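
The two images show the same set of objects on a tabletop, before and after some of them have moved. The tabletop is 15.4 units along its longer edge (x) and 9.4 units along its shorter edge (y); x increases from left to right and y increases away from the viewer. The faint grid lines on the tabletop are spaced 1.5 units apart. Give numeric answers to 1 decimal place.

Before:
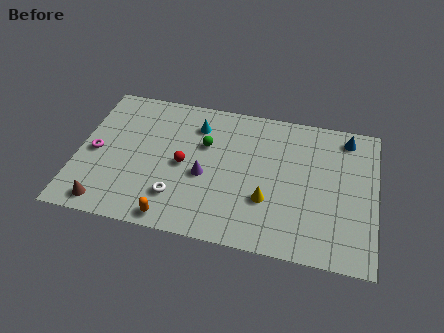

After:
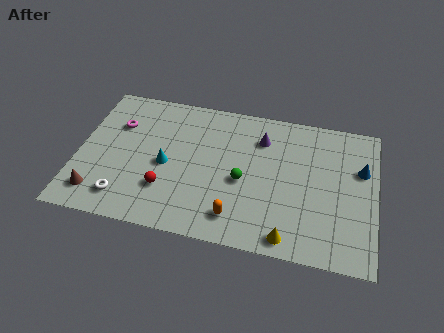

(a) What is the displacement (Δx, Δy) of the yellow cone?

(1.2, -2.1)

The yellow cone started near (9.9, 3.1) and ended near (11.1, 1.0).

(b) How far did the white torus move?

2.8

The white torus moved from about (5.3, 2.3) to (2.6, 1.7), a distance of √(2.7² + 0.6²) ≈ 2.8.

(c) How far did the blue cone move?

2.2

The blue cone moved from about (13.8, 8.1) to (14.6, 6.1), a distance of √(0.8² + 2.0²) ≈ 2.2.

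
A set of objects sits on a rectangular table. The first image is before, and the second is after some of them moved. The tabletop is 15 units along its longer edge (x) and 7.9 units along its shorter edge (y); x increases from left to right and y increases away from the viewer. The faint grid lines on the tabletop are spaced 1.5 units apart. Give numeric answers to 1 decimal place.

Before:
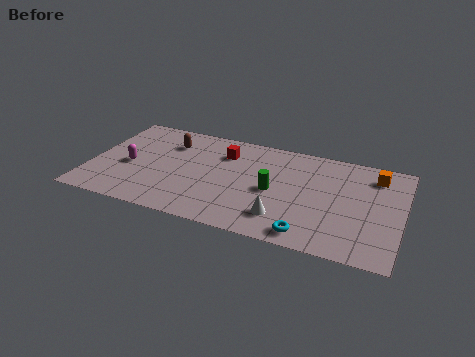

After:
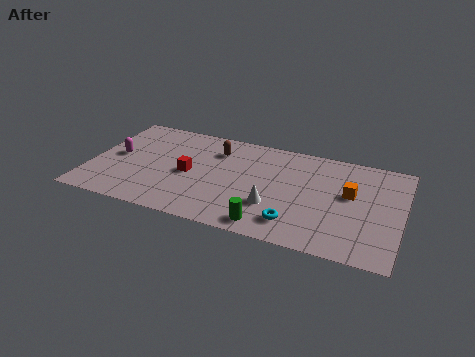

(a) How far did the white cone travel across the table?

0.9

The white cone was near (9.5, 1.8) before and (9.0, 2.5) after, so it travelled √(0.5² + 0.7²) ≈ 0.9 units.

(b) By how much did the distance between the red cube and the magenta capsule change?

-1.4

The distance was about 5.0 in the first image and 3.6 in the second, so they moved 1.4 units closer together.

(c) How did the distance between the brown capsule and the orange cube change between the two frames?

-3.3

The distance was about 10.0 in the first image and 6.7 in the second, so they moved 3.3 units closer together.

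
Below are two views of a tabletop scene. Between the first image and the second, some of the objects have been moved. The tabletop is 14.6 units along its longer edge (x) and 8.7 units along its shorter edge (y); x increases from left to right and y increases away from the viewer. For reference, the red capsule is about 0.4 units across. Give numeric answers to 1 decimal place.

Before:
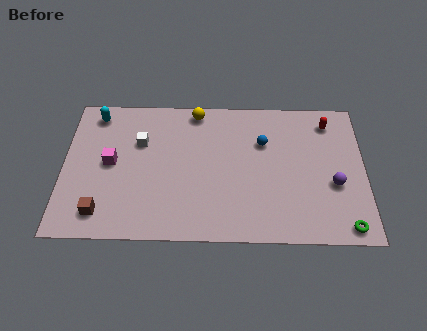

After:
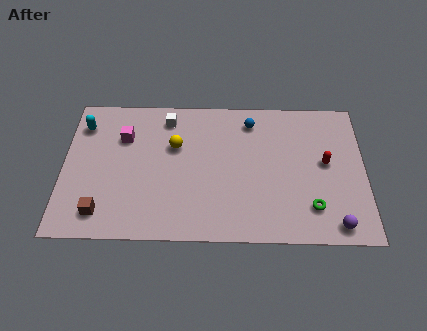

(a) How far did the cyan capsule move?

0.9

The cyan capsule was near (1.5, 7.5) before and (0.9, 6.8) after, so it travelled √(0.6² + 0.7²) ≈ 0.9 units.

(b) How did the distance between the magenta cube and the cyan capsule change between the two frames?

-1.0

The distance was about 3.1 in the first image and 2.1 in the second, so they moved 1.0 units closer together.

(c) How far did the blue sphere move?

1.4

The blue sphere was near (9.7, 5.9) before and (9.1, 7.2) after, so it travelled √(0.6² + 1.3²) ≈ 1.4 units.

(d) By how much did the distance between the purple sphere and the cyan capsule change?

+1.2

Before: roughly 12.3 units apart; after: 13.5. That's 1.2 units further apart.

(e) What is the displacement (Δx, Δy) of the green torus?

(-1.6, 1.1)

The green torus started near (13.6, 0.9) and ended near (12.0, 2.0).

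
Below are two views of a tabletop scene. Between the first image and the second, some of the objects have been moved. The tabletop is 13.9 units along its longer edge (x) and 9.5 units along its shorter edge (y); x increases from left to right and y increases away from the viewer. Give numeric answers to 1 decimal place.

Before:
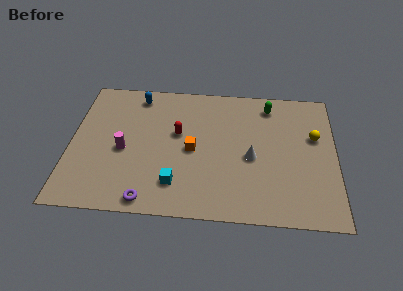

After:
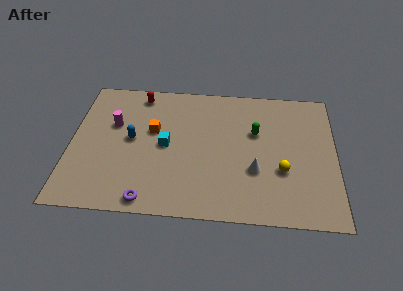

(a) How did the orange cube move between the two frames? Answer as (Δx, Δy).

(-2.1, 1.2)

The orange cube started near (6.4, 4.5) and ended near (4.3, 5.7).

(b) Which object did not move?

the purple torus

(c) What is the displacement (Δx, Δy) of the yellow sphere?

(-1.7, -2.5)

From the two frames, the yellow sphere sits at roughly (12.8, 5.9) before and (11.1, 3.4) after.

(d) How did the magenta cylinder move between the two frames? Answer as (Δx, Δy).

(-0.6, 1.8)

The magenta cylinder was at about (2.8, 4.2) and moved to about (2.2, 6.0).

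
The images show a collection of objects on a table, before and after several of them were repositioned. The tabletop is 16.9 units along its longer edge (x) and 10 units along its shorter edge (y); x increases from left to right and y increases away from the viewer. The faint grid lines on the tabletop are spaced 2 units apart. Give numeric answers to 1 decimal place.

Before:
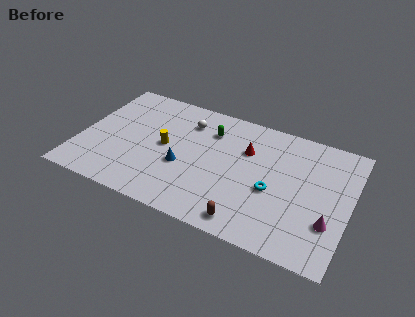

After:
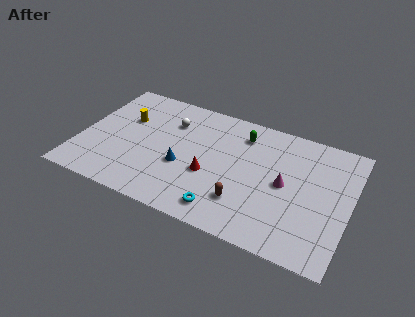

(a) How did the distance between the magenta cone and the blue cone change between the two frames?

-2.8

They were about 9.2 units apart before and 6.4 after — 2.8 units closer together.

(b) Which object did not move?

the blue cone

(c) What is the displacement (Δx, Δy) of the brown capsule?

(-0.4, 1.4)

The brown capsule was at about (11.0, 1.2) and moved to about (10.6, 2.6).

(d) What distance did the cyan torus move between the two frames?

3.8

The cyan torus moved from about (12.2, 4.2) to (9.5, 1.5), a distance of √(2.7² + 2.7²) ≈ 3.8.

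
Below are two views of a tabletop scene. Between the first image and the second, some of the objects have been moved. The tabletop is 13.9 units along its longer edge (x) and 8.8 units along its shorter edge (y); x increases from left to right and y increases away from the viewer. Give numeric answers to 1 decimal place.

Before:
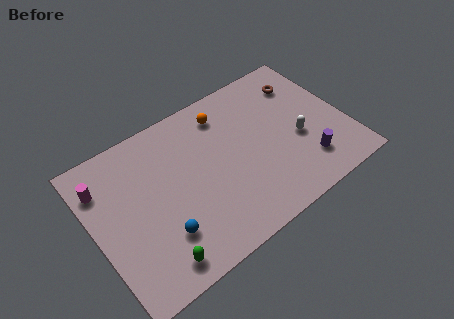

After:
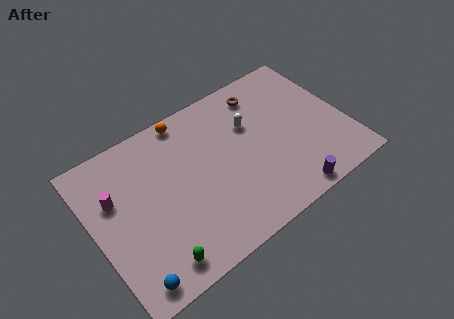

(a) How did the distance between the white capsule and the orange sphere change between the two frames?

-1.1

Before: roughly 5.0 units apart; after: 3.9. That's 1.1 units closer together.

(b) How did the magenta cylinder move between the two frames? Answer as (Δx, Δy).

(0.5, -1.0)

The magenta cylinder was at about (0.8, 6.7) and moved to about (1.3, 5.7).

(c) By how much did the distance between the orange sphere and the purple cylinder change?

+2.1

They were about 6.3 units apart before and 8.4 after — 2.1 units further apart.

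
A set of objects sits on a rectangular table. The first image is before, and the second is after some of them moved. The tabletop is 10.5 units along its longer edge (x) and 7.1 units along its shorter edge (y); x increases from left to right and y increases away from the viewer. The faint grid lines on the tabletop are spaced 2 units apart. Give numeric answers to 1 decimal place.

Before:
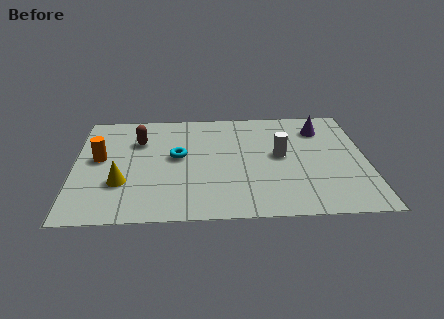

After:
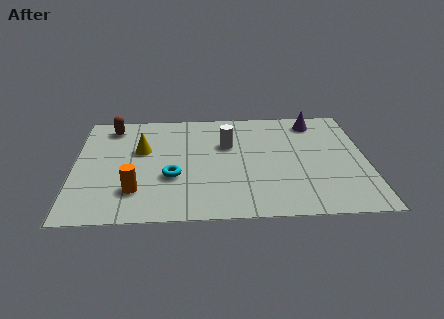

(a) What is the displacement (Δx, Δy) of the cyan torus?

(-0.2, -1.3)

The cyan torus started near (3.7, 3.9) and ended near (3.5, 2.6).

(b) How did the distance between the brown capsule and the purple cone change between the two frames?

+0.8

The distance was about 6.6 in the first image and 7.4 in the second, so they moved 0.8 units further apart.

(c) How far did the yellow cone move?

2.2

The yellow cone was near (1.7, 2.3) before and (2.4, 4.4) after, so it travelled √(0.7² + 2.1²) ≈ 2.2 units.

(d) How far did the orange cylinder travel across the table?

2.5

From (0.9, 3.9) to (2.2, 1.8), the orange cylinder covered √(1.3² + 2.1²) ≈ 2.5 units.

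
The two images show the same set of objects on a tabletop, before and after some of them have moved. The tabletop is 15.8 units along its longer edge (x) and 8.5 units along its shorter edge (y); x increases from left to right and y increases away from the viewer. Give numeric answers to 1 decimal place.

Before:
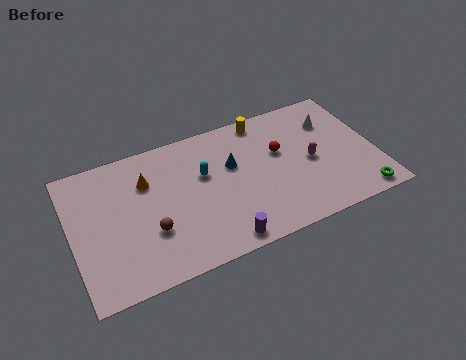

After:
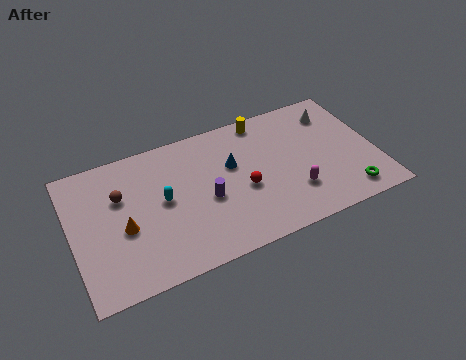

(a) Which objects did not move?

the blue cone and the yellow cylinder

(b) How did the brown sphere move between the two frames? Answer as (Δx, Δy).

(-1.3, 2.7)

The brown sphere was at about (3.9, 2.9) and moved to about (2.6, 5.6).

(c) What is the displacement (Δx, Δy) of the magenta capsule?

(-1.1, -1.6)

The magenta capsule was at about (12.4, 4.0) and moved to about (11.3, 2.4).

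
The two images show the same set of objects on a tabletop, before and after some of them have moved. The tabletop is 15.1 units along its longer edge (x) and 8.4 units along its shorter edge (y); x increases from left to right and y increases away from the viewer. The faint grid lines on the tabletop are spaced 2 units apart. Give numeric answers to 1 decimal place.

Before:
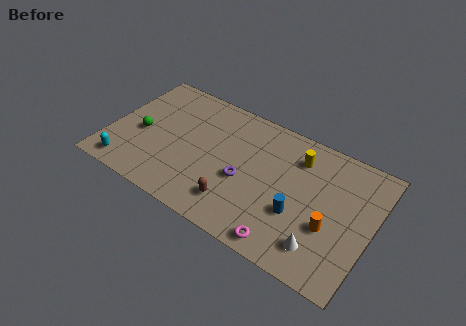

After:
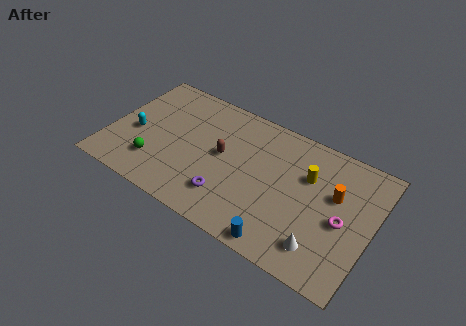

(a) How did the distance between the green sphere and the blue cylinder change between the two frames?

-1.6

Before: roughly 9.3 units apart; after: 7.7. That's 1.6 units closer together.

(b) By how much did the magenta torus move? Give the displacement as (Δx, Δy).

(2.8, 2.9)

From the two frames, the magenta torus sits at roughly (10.7, 0.9) before and (13.5, 3.8) after.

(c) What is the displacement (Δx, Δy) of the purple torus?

(-0.7, -1.5)

The purple torus started near (7.9, 3.5) and ended near (7.2, 2.0).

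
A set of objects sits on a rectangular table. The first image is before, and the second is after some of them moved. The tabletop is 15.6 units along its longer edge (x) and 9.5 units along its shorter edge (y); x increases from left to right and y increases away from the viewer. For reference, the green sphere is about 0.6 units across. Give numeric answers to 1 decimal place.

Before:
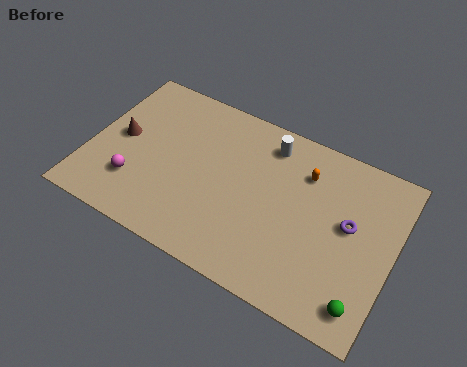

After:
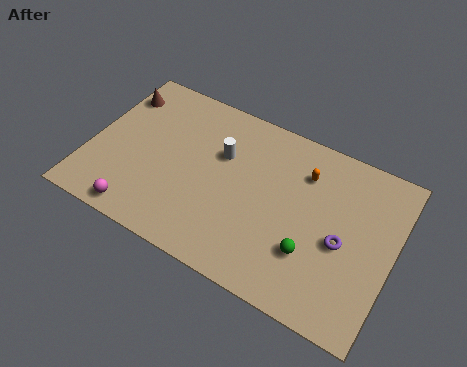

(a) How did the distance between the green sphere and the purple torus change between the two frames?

-2.1

Before: roughly 4.0 units apart; after: 1.9. That's 2.1 units closer together.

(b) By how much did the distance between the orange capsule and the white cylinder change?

+2.1

The distance was about 2.2 in the first image and 4.3 in the second, so they moved 2.1 units further apart.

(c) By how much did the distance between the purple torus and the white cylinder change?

+1.6

Before: roughly 5.2 units apart; after: 6.8. That's 1.6 units further apart.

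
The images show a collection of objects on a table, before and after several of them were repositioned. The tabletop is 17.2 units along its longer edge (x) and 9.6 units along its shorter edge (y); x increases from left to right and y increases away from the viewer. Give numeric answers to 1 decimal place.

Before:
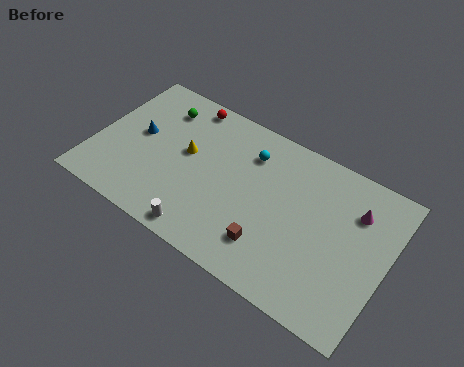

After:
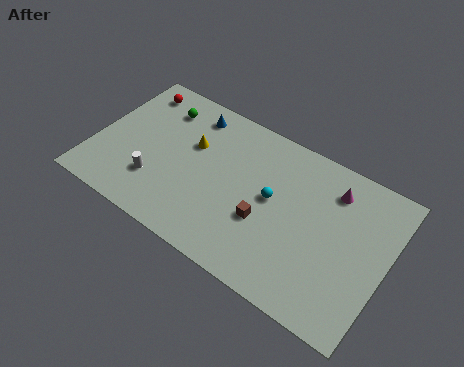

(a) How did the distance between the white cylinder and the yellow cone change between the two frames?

-1.0

Before: roughly 4.8 units apart; after: 3.8. That's 1.0 units closer together.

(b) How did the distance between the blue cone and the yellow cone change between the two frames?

-0.9

Before: roughly 2.9 units apart; after: 2.0. That's 0.9 units closer together.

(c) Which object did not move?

the green sphere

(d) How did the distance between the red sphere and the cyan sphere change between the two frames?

+5.1

Before: roughly 4.3 units apart; after: 9.4. That's 5.1 units further apart.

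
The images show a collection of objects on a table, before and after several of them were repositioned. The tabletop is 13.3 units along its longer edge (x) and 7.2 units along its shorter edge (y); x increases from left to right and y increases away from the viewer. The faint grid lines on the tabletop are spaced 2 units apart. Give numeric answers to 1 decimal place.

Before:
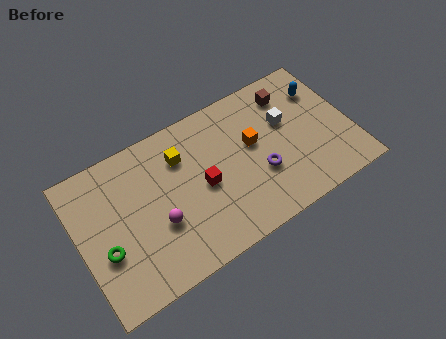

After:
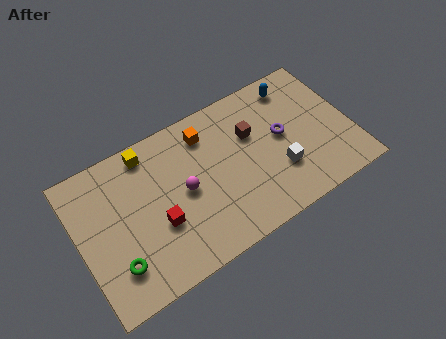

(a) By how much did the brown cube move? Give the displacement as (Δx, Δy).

(-2.1, -1.1)

From the two frames, the brown cube sits at roughly (10.7, 5.8) before and (8.6, 4.7) after.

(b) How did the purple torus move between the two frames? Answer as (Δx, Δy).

(1.3, 1.3)

From the two frames, the purple torus sits at roughly (8.7, 2.6) before and (10.0, 3.9) after.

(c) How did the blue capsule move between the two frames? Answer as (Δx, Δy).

(-1.2, 0.8)

The blue capsule started near (12.2, 5.3) and ended near (11.0, 6.1).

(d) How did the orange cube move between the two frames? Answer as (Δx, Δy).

(-2.1, 1.6)

From the two frames, the orange cube sits at roughly (8.6, 4.2) before and (6.5, 5.8) after.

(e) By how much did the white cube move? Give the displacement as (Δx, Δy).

(-0.7, -2.2)

The white cube was at about (10.3, 4.5) and moved to about (9.6, 2.3).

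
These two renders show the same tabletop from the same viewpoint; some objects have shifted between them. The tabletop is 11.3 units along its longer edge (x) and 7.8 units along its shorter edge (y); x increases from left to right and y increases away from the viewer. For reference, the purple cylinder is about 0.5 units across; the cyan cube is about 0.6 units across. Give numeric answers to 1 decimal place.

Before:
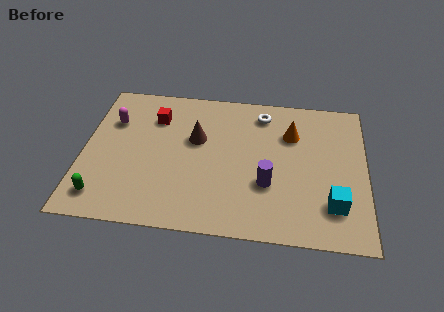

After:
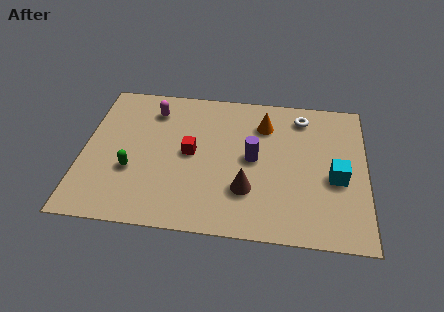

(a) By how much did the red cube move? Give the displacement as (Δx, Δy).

(1.5, -1.8)

From the two frames, the red cube sits at roughly (2.8, 5.8) before and (4.3, 4.0) after.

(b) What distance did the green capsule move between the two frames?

1.9

From (0.9, 1.3) to (2.0, 2.8), the green capsule covered √(1.1² + 1.5²) ≈ 1.9 units.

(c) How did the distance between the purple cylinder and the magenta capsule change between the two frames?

-2.2

They were about 6.9 units apart before and 4.7 after — 2.2 units closer together.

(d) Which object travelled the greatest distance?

the brown cone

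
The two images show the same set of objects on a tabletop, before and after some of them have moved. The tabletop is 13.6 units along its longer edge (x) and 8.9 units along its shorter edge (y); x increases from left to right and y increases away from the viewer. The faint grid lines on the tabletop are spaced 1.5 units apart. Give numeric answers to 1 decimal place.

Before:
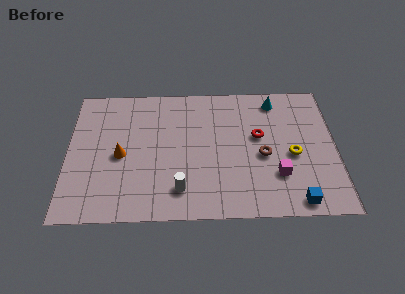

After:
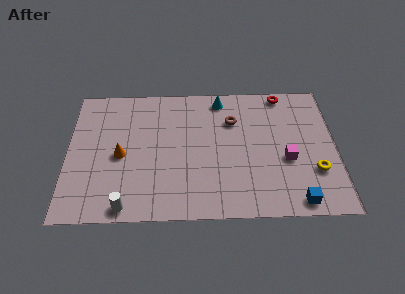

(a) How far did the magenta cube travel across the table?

1.1

The magenta cube was near (10.6, 2.6) before and (11.1, 3.6) after, so it travelled √(0.5² + 1.0²) ≈ 1.1 units.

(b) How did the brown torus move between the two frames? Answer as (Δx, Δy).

(-1.5, 2.4)

The brown torus started near (9.9, 3.9) and ended near (8.4, 6.3).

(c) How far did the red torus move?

3.2

The red torus moved from about (9.7, 5.2) to (11.0, 8.1), a distance of √(1.3² + 2.9²) ≈ 3.2.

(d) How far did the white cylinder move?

2.9

The white cylinder moved from about (5.7, 1.8) to (3.0, 0.8), a distance of √(2.7² + 1.0²) ≈ 2.9.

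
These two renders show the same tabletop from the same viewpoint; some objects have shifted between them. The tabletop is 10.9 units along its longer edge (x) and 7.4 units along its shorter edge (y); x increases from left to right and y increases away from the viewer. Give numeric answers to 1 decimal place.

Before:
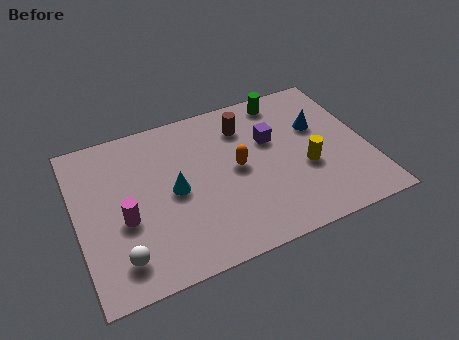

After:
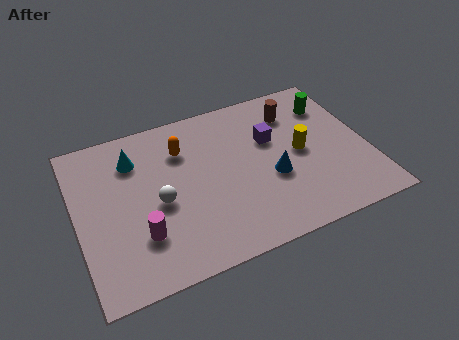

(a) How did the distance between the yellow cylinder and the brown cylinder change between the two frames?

-1.4

The distance was about 3.4 in the first image and 2.0 in the second, so they moved 1.4 units closer together.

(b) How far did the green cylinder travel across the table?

1.9

The green cylinder moved from about (8.1, 6.5) to (9.8, 5.6), a distance of √(1.7² + 0.9²) ≈ 1.9.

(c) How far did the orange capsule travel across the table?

2.5

The orange capsule moved from about (6.0, 3.8) to (4.1, 5.4), a distance of √(1.9² + 1.6²) ≈ 2.5.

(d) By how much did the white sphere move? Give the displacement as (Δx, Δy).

(1.6, 1.9)

The white sphere was at about (1.4, 1.4) and moved to about (3.0, 3.3).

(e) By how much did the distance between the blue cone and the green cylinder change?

+1.6

Before: roughly 2.1 units apart; after: 3.7. That's 1.6 units further apart.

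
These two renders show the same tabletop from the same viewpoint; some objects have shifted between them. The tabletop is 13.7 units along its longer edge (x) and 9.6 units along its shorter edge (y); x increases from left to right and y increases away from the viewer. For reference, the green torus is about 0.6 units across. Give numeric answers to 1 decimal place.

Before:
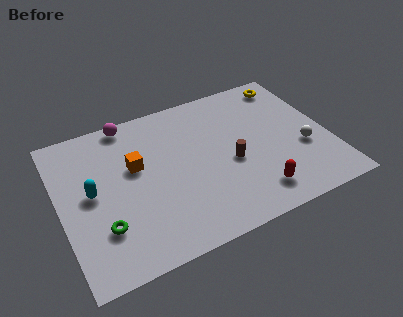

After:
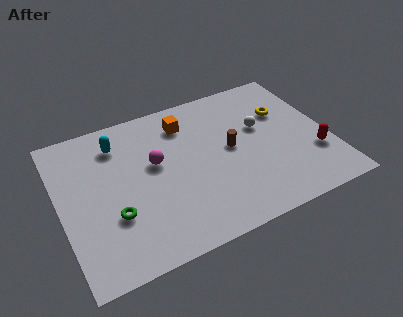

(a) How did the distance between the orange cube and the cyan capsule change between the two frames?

+1.1

They were about 2.4 units apart before and 3.5 after — 1.1 units further apart.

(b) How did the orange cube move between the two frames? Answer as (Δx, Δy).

(2.8, 1.8)

The orange cube started near (3.9, 5.8) and ended near (6.7, 7.6).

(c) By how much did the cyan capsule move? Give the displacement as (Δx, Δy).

(1.6, 2.6)

The cyan capsule was at about (1.6, 5.0) and moved to about (3.2, 7.6).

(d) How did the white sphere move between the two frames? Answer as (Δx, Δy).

(-1.9, 2.2)

The white sphere started near (12.3, 3.6) and ended near (10.4, 5.8).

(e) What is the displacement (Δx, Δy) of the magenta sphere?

(1.0, -3.2)

The magenta sphere started near (3.9, 8.8) and ended near (4.9, 5.6).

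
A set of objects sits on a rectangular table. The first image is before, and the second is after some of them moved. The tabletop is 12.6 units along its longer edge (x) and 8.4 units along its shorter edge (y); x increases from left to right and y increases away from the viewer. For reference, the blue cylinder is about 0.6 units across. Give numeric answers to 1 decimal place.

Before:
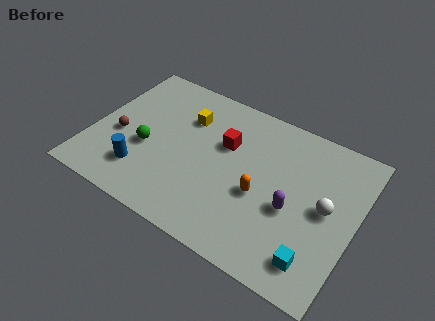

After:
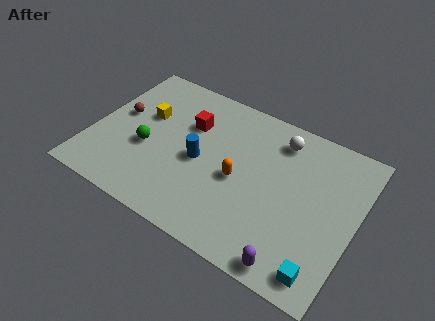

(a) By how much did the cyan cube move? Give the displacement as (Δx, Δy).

(0.4, -0.4)

The cyan cube started near (11.1, 1.5) and ended near (11.5, 1.1).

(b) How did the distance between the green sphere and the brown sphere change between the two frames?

+0.7

The distance was about 1.4 in the first image and 2.1 in the second, so they moved 0.7 units further apart.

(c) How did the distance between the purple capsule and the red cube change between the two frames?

+3.6

Before: roughly 4.0 units apart; after: 7.6. That's 3.6 units further apart.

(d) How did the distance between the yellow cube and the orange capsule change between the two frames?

+0.3

The distance was about 4.7 in the first image and 5.0 in the second, so they moved 0.3 units further apart.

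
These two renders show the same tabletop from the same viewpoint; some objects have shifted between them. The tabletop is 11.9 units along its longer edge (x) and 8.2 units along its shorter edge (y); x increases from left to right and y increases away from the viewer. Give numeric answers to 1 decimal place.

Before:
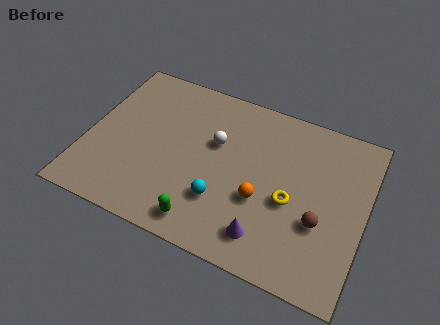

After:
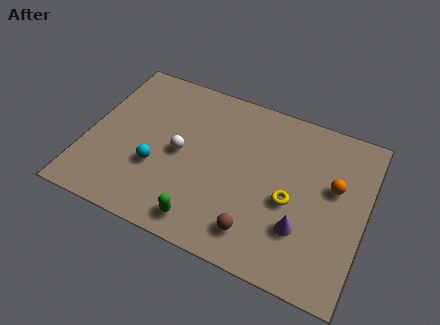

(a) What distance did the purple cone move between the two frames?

1.7

From (8.0, 1.5) to (9.4, 2.4), the purple cone covered √(1.4² + 0.9²) ≈ 1.7 units.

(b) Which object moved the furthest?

the orange sphere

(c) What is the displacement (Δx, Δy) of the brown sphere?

(-2.5, -1.5)

From the two frames, the brown sphere sits at roughly (10.1, 3.0) before and (7.6, 1.5) after.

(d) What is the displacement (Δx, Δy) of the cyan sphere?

(-2.9, 0.5)

From the two frames, the cyan sphere sits at roughly (6.0, 2.4) before and (3.1, 2.9) after.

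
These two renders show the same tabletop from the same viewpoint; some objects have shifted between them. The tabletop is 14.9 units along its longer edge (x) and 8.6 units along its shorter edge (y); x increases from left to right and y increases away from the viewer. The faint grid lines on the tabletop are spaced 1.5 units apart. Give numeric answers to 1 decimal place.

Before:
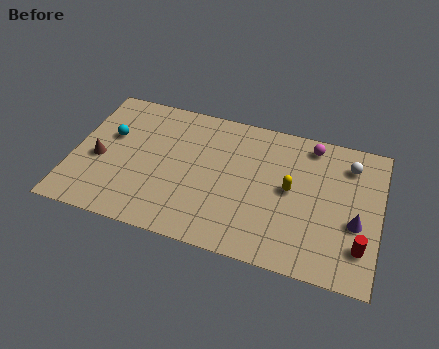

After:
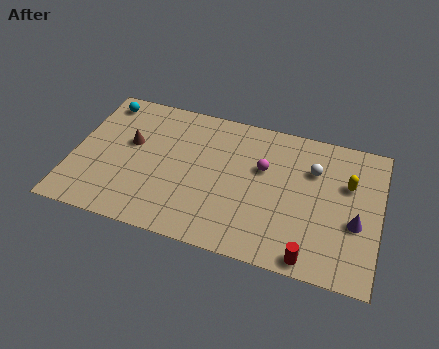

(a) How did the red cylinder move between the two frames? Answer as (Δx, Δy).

(-2.3, -1.3)

The red cylinder was at about (14.1, 2.1) and moved to about (11.8, 0.8).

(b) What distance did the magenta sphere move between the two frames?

3.0

The magenta sphere moved from about (11.4, 7.5) to (9.2, 5.4), a distance of √(2.2² + 2.1²) ≈ 3.0.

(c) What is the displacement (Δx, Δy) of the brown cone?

(1.4, 1.4)

From the two frames, the brown cone sits at roughly (1.3, 3.7) before and (2.7, 5.1) after.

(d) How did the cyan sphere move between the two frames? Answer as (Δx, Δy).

(-0.6, 2.1)

The cyan sphere started near (1.7, 5.3) and ended near (1.1, 7.4).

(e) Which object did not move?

the purple cone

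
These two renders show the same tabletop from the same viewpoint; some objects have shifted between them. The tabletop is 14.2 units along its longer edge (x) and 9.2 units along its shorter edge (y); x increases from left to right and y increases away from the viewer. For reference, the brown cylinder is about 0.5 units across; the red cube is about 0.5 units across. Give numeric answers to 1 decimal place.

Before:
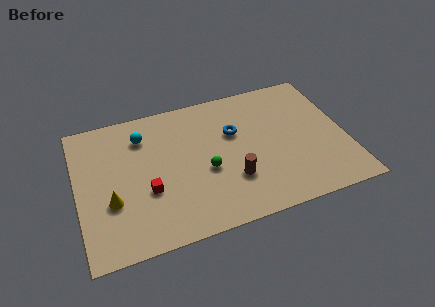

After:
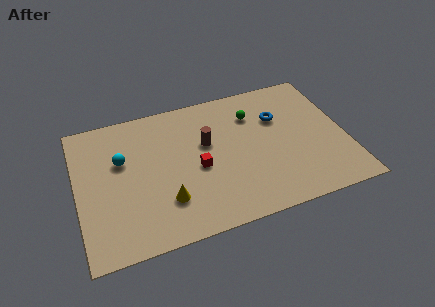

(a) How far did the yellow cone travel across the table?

2.9

From (1.7, 3.3) to (4.5, 2.5), the yellow cone covered √(2.8² + 0.8²) ≈ 2.9 units.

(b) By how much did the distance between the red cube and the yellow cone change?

+0.5

Before: roughly 1.9 units apart; after: 2.4. That's 0.5 units further apart.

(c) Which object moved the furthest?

the green sphere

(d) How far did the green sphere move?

4.1

The green sphere moved from about (6.7, 3.8) to (9.5, 6.8), a distance of √(2.8² + 3.0²) ≈ 4.1.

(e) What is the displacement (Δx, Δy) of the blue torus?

(2.4, 0.3)

From the two frames, the blue torus sits at roughly (8.4, 5.9) before and (10.8, 6.2) after.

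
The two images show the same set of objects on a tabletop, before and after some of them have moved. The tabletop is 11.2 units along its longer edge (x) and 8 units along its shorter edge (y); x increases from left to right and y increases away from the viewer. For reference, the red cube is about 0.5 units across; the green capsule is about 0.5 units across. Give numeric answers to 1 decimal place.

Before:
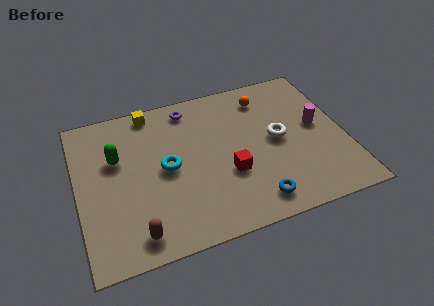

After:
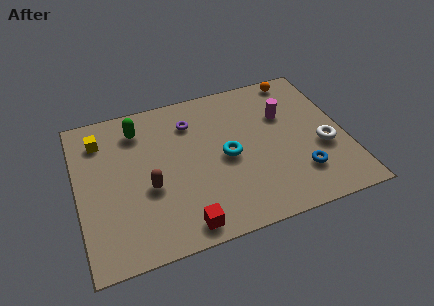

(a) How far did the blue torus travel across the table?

2.2

From (7.1, 1.2) to (9.1, 2.0), the blue torus covered √(2.0² + 0.8²) ≈ 2.2 units.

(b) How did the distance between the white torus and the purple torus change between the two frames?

+1.6

Before: roughly 4.5 units apart; after: 6.1. That's 1.6 units further apart.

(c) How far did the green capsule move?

1.6

From (1.7, 5.1) to (2.7, 6.4), the green capsule covered √(1.0² + 1.3²) ≈ 1.6 units.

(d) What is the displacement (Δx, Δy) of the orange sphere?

(1.5, 0.7)

The orange sphere was at about (8.1, 6.5) and moved to about (9.6, 7.2).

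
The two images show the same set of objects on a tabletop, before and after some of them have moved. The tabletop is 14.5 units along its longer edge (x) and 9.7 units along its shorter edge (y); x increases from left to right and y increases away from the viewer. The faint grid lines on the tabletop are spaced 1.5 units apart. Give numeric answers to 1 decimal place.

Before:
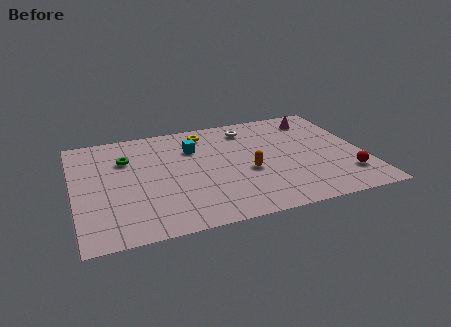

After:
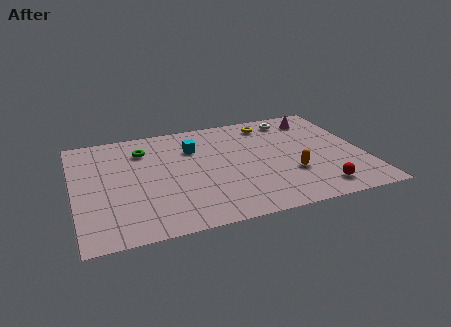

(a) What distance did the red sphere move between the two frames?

1.7

From (13.4, 2.3) to (11.9, 1.5), the red sphere covered √(1.5² + 0.8²) ≈ 1.7 units.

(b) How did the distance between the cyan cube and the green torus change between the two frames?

-0.9

The distance was about 3.4 in the first image and 2.5 in the second, so they moved 0.9 units closer together.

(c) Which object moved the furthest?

the yellow torus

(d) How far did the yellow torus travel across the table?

3.3

From (6.8, 8.2) to (10.1, 8.2), the yellow torus covered √(3.3² + 0.0²) ≈ 3.3 units.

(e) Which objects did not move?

the magenta cone and the cyan cube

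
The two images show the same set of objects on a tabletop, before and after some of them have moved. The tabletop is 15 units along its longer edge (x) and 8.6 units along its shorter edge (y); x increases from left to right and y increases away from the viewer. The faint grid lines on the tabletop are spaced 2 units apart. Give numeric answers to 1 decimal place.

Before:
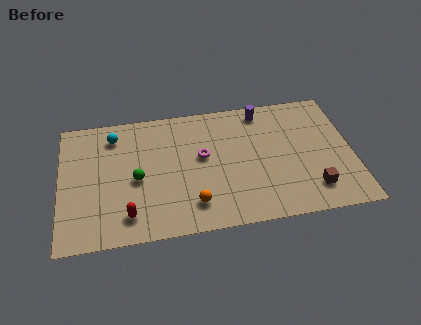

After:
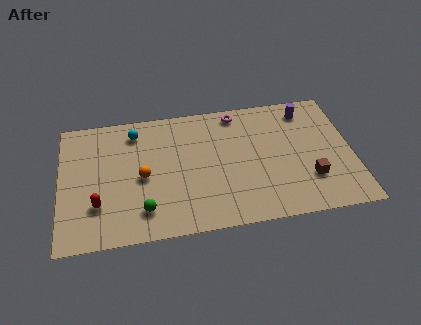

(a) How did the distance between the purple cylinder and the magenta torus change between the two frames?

-0.5

The distance was about 4.1 in the first image and 3.6 in the second, so they moved 0.5 units closer together.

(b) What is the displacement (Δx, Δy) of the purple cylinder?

(2.3, -0.3)

From the two frames, the purple cylinder sits at roughly (10.5, 7.5) before and (12.8, 7.2) after.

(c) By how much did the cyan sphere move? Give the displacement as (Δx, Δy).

(1.1, 0.1)

The cyan sphere started near (2.8, 7.0) and ended near (3.9, 7.1).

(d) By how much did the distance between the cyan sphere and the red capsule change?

-0.4

They were about 5.4 units apart before and 5.0 after — 0.4 units closer together.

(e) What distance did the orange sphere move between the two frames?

3.3

From (6.7, 1.8) to (4.2, 4.0), the orange sphere covered √(2.5² + 2.2²) ≈ 3.3 units.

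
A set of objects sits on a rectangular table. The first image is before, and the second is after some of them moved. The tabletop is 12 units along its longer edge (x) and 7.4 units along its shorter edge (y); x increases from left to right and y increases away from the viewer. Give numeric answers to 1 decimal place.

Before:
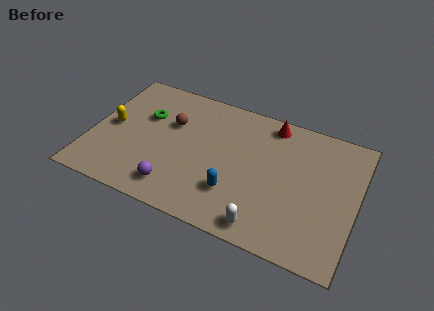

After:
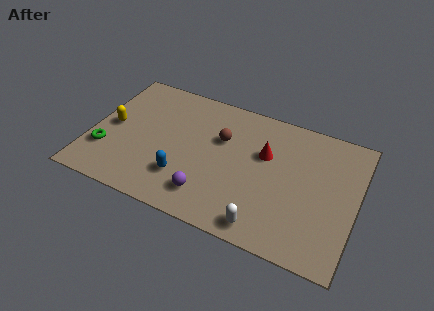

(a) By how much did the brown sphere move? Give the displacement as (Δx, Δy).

(2.3, 0.0)

From the two frames, the brown sphere sits at roughly (3.5, 4.8) before and (5.8, 4.8) after.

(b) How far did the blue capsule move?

2.3

From (6.7, 2.1) to (4.4, 2.0), the blue capsule covered √(2.3² + 0.1²) ≈ 2.3 units.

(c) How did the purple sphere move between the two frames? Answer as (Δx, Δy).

(1.5, 0.2)

From the two frames, the purple sphere sits at roughly (4.1, 1.3) before and (5.6, 1.5) after.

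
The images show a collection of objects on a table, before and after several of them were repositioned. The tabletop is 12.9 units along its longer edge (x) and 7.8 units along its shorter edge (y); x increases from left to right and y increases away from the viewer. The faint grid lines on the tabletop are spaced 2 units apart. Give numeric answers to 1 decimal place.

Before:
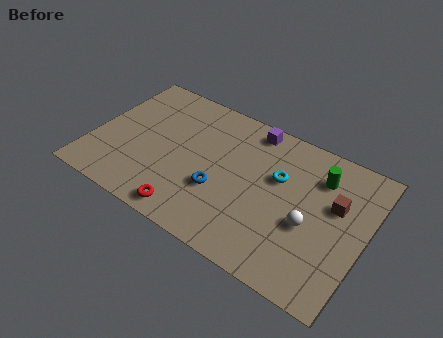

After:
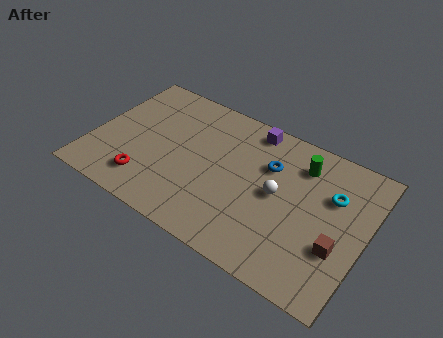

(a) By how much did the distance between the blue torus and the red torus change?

+4.3

Before: roughly 2.2 units apart; after: 6.5. That's 4.3 units further apart.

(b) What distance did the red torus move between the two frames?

2.3

From (5.1, 0.9) to (2.9, 1.6), the red torus covered √(2.2² + 0.7²) ≈ 2.3 units.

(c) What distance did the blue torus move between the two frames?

3.2

The blue torus was near (6.2, 2.8) before and (8.2, 5.3) after, so it travelled √(2.0² + 2.5²) ≈ 3.2 units.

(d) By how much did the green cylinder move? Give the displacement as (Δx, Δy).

(-0.9, 0.2)

The green cylinder was at about (10.5, 5.9) and moved to about (9.6, 6.1).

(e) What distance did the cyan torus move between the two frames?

2.5

The cyan torus was near (8.7, 4.9) before and (11.2, 5.2) after, so it travelled √(2.5² + 0.3²) ≈ 2.5 units.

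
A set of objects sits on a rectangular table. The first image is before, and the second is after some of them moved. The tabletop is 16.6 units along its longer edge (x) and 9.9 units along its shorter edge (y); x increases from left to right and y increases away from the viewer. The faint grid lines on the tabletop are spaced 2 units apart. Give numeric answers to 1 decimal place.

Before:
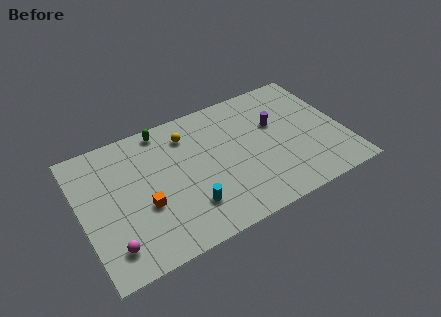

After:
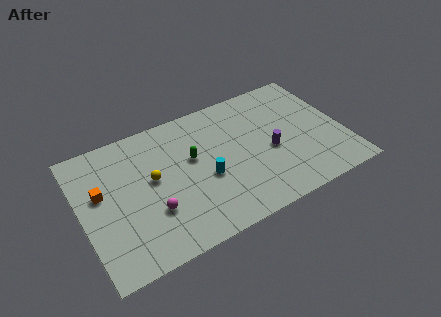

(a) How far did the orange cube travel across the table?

3.3

From (3.8, 3.8) to (1.3, 5.9), the orange cube covered √(2.5² + 2.1²) ≈ 3.3 units.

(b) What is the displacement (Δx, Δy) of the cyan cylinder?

(1.3, 1.6)

From the two frames, the cyan cylinder sits at roughly (6.4, 2.5) before and (7.7, 4.1) after.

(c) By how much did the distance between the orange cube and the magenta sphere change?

+1.0

Before: roughly 3.0 units apart; after: 4.0. That's 1.0 units further apart.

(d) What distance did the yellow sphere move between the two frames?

3.4

The yellow sphere moved from about (7.0, 7.8) to (4.5, 5.5), a distance of √(2.5² + 2.3²) ≈ 3.4.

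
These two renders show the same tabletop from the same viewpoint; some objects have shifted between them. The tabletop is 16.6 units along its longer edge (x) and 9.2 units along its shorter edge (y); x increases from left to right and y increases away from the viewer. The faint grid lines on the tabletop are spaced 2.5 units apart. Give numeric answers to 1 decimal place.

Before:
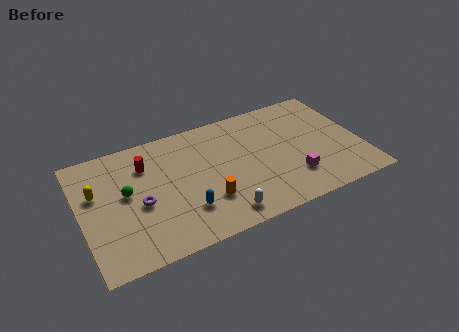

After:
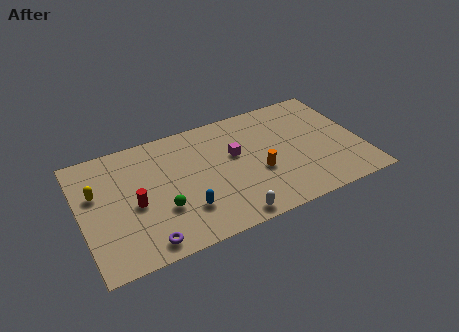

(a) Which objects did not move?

the yellow capsule and the blue capsule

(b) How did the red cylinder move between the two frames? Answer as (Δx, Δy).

(-0.9, -2.7)

The red cylinder started near (4.0, 6.8) and ended near (3.1, 4.1).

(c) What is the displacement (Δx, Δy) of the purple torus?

(0.0, -2.9)

The purple torus started near (3.4, 4.0) and ended near (3.4, 1.1).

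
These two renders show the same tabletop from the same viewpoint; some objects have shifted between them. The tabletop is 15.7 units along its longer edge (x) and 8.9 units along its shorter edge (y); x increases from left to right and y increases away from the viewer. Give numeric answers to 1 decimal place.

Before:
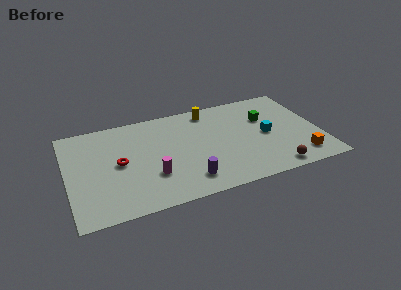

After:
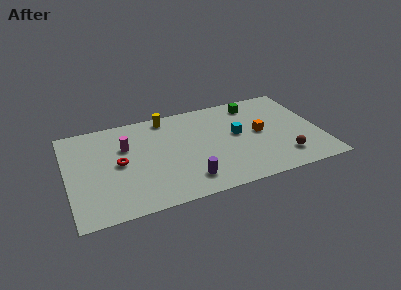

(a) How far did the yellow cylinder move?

2.7

From (9.1, 7.7) to (6.4, 7.9), the yellow cylinder covered √(2.7² + 0.2²) ≈ 2.7 units.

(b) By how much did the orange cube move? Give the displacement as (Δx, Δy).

(-2.2, 3.0)

The orange cube was at about (14.2, 1.6) and moved to about (12.0, 4.6).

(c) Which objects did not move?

the purple cylinder and the red torus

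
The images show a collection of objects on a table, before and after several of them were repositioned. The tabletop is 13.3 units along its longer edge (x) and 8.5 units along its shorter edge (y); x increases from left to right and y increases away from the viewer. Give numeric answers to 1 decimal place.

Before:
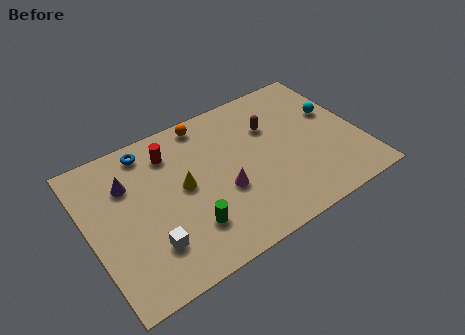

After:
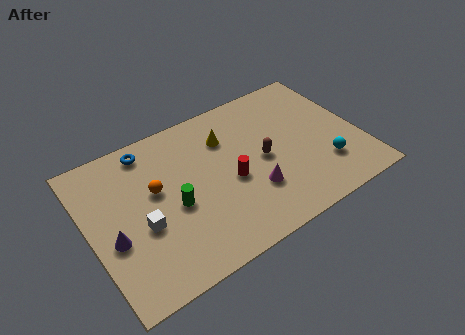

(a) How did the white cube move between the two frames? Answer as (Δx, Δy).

(-0.2, 1.2)

The white cube started near (2.6, 2.2) and ended near (2.4, 3.4).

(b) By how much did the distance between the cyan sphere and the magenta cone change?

-2.6

Before: roughly 6.2 units apart; after: 3.6. That's 2.6 units closer together.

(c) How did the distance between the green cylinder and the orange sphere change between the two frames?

-4.2

They were about 5.7 units apart before and 1.5 after — 4.2 units closer together.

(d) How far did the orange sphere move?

3.9

The orange sphere moved from about (6.2, 7.6) to (3.3, 5.0), a distance of √(2.9² + 2.6²) ≈ 3.9.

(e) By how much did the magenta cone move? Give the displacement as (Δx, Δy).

(1.3, -0.7)

The magenta cone started near (6.4, 3.3) and ended near (7.7, 2.6).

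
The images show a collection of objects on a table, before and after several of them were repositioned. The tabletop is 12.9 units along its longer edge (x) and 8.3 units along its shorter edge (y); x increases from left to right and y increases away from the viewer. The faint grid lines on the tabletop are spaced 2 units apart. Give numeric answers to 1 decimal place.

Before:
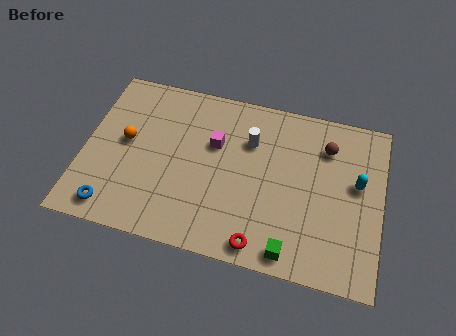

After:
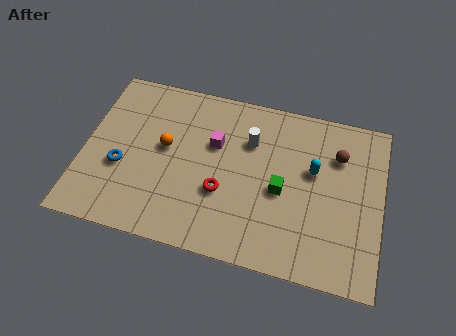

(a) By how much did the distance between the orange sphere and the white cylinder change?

-1.7

The distance was about 5.5 in the first image and 3.8 in the second, so they moved 1.7 units closer together.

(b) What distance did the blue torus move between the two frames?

2.1

From (1.5, 1.1) to (1.7, 3.2), the blue torus covered √(0.2² + 2.1²) ≈ 2.1 units.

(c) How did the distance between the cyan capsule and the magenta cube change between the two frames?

-1.9

They were about 6.2 units apart before and 4.3 after — 1.9 units closer together.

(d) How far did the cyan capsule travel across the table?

1.9

The cyan capsule moved from about (11.8, 4.8) to (9.9, 5.0), a distance of √(1.9² + 0.2²) ≈ 1.9.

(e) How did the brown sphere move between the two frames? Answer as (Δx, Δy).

(0.5, -0.3)

The brown sphere was at about (10.4, 6.3) and moved to about (10.9, 6.0).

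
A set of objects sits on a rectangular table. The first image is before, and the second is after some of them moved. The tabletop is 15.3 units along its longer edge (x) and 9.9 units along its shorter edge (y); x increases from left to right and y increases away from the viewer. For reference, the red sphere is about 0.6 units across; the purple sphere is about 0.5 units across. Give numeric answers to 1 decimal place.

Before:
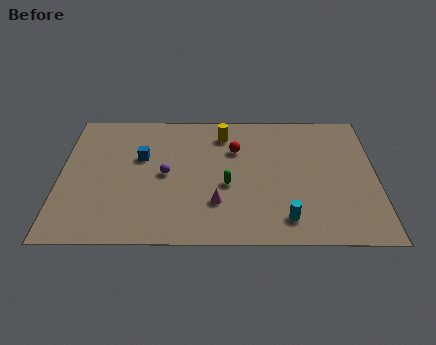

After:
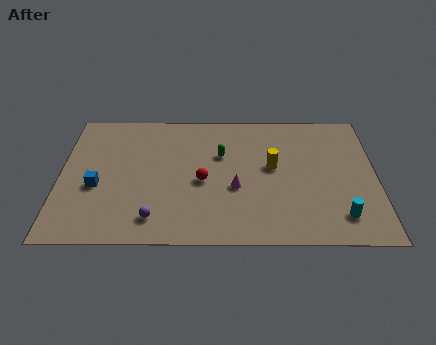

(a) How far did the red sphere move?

2.9

The red sphere was near (8.5, 6.8) before and (6.9, 4.4) after, so it travelled √(1.6² + 2.4²) ≈ 2.9 units.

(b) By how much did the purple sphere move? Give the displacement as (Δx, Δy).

(-0.5, -3.2)

The purple sphere started near (5.1, 4.9) and ended near (4.6, 1.7).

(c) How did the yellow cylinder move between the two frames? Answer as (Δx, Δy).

(2.4, -2.5)

The yellow cylinder was at about (7.9, 8.0) and moved to about (10.3, 5.5).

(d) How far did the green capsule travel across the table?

2.3

The green capsule was near (8.1, 4.1) before and (7.8, 6.4) after, so it travelled √(0.3² + 2.3²) ≈ 2.3 units.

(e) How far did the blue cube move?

3.0

The blue cube moved from about (3.9, 6.2) to (1.8, 4.0), a distance of √(2.1² + 2.2²) ≈ 3.0.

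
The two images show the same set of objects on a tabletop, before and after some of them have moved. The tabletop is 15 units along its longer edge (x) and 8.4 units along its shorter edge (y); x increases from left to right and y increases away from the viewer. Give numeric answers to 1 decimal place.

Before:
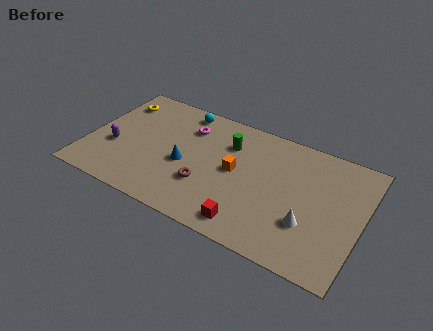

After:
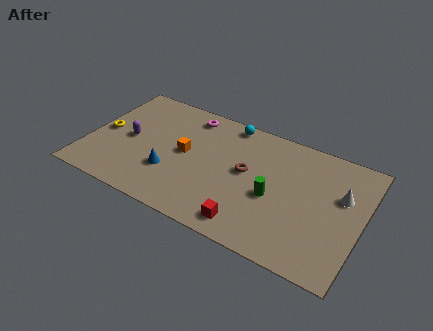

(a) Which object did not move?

the red cube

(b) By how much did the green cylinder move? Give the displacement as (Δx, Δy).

(2.8, -2.5)

The green cylinder was at about (7.5, 6.1) and moved to about (10.3, 3.6).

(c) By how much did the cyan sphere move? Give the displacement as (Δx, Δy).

(2.6, 0.2)

The cyan sphere started near (4.7, 7.4) and ended near (7.3, 7.6).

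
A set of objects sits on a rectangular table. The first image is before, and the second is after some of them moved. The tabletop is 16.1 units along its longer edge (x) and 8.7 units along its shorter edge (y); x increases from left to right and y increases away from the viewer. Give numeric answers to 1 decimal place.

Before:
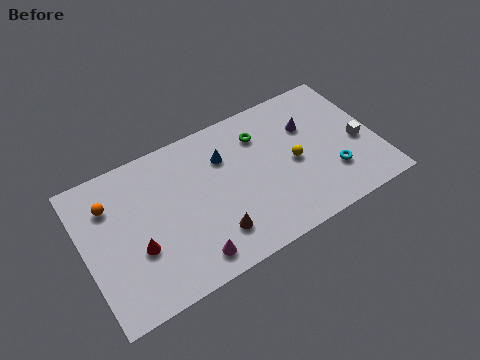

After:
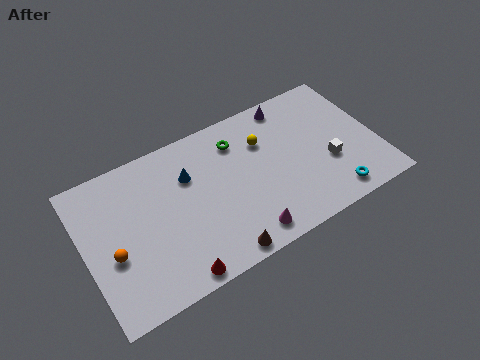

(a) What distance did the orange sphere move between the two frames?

2.9

The orange sphere moved from about (1.6, 6.4) to (1.4, 3.5), a distance of √(0.2² + 2.9²) ≈ 2.9.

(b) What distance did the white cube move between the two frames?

1.9

The white cube moved from about (15.1, 3.7) to (13.3, 3.2), a distance of √(1.8² + 0.5²) ≈ 1.9.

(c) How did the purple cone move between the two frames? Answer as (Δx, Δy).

(-0.8, 1.8)

The purple cone was at about (12.6, 5.9) and moved to about (11.8, 7.7).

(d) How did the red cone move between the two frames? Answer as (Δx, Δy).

(1.7, -2.4)

From the two frames, the red cone sits at roughly (2.7, 3.2) before and (4.4, 0.8) after.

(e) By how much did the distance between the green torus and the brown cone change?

+0.6

Before: roughly 5.7 units apart; after: 6.3. That's 0.6 units further apart.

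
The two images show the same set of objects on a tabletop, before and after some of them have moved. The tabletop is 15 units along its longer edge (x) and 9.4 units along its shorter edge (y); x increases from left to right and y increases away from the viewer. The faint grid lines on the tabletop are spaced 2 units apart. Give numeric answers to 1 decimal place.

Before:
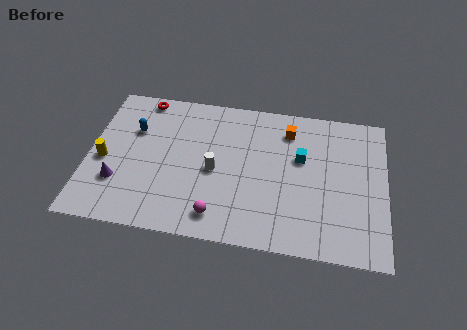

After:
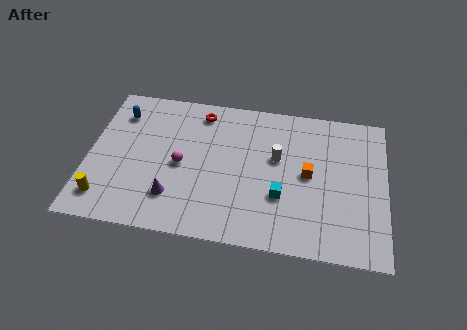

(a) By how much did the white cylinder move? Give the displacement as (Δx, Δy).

(3.1, 1.3)

From the two frames, the white cylinder sits at roughly (6.4, 4.3) before and (9.5, 5.6) after.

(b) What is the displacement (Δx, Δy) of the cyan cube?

(-0.9, -2.6)

The cyan cube was at about (10.7, 5.8) and moved to about (9.8, 3.2).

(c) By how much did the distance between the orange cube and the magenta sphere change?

-0.4

Before: roughly 6.8 units apart; after: 6.4. That's 0.4 units closer together.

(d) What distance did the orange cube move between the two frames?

2.9

The orange cube was near (10.0, 7.5) before and (11.1, 4.8) after, so it travelled √(1.1² + 2.7²) ≈ 2.9 units.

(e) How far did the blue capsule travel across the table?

1.3

The blue capsule was near (2.2, 6.3) before and (1.4, 7.3) after, so it travelled √(0.8² + 1.0²) ≈ 1.3 units.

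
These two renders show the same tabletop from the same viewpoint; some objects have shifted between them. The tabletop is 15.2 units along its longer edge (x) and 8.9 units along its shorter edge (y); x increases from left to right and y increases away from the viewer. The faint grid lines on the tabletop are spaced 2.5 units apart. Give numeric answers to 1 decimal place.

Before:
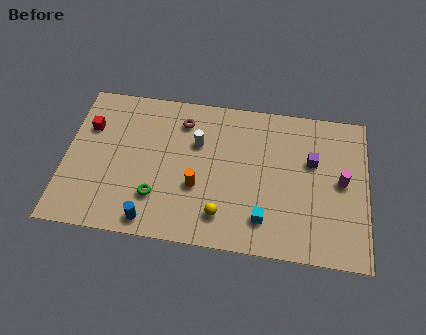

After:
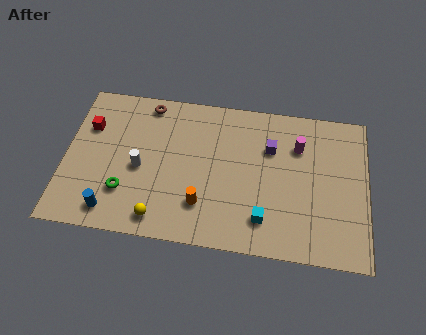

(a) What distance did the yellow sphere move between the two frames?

3.2

The yellow sphere moved from about (8.0, 1.8) to (4.9, 1.2), a distance of √(3.1² + 0.6²) ≈ 3.2.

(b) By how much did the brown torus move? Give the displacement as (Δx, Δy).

(-1.8, 0.8)

The brown torus was at about (5.8, 7.1) and moved to about (4.0, 7.9).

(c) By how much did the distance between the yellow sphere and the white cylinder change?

-1.3

The distance was about 4.3 in the first image and 3.0 in the second, so they moved 1.3 units closer together.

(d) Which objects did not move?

the red cube and the cyan cube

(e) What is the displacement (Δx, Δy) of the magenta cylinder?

(-2.2, 1.8)

The magenta cylinder was at about (13.9, 4.6) and moved to about (11.7, 6.4).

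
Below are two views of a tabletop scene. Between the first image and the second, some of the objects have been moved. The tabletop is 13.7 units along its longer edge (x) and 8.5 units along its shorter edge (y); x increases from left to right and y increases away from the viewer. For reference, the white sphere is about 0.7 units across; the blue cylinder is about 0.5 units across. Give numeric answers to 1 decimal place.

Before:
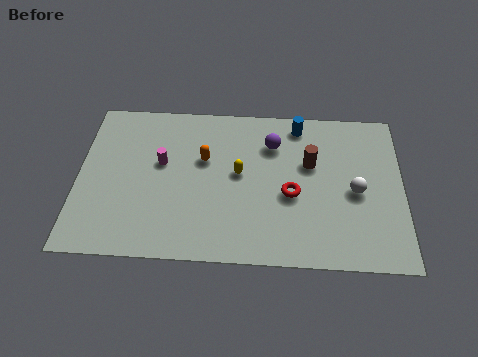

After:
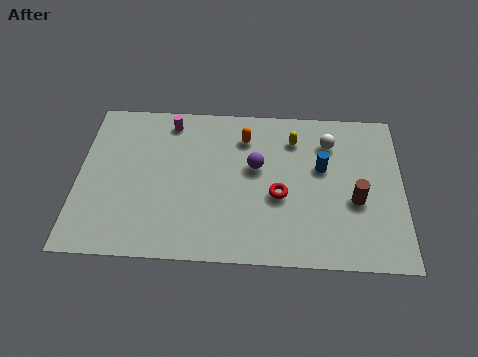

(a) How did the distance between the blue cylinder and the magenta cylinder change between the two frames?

+0.6

They were about 6.3 units apart before and 6.9 after — 0.6 units further apart.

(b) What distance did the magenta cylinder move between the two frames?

2.3

From (3.5, 5.0) to (3.8, 7.3), the magenta cylinder covered √(0.3² + 2.3²) ≈ 2.3 units.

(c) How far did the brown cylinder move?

2.7

The brown cylinder moved from about (9.8, 5.3) to (11.7, 3.4), a distance of √(1.9² + 1.9²) ≈ 2.7.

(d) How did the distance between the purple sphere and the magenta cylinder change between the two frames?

-0.5

They were about 4.9 units apart before and 4.4 after — 0.5 units closer together.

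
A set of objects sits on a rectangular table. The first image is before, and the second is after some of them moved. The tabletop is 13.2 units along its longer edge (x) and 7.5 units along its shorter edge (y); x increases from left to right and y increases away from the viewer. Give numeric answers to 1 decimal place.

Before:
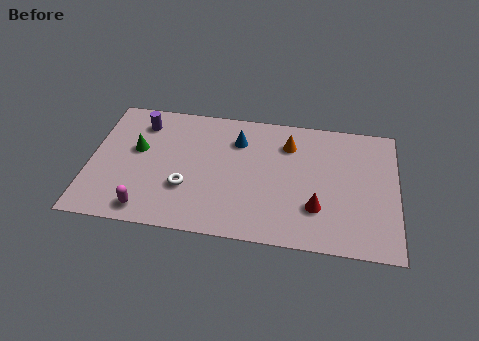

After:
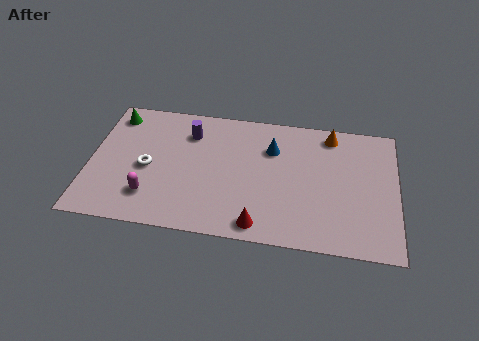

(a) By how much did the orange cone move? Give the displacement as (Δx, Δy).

(1.8, 0.8)

The orange cone was at about (8.5, 5.7) and moved to about (10.3, 6.5).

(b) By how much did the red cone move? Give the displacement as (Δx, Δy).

(-2.4, -1.3)

The red cone was at about (9.8, 2.2) and moved to about (7.4, 0.9).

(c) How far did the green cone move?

2.2

From (2.0, 4.4) to (0.9, 6.3), the green cone covered √(1.1² + 1.9²) ≈ 2.2 units.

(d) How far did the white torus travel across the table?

1.9

From (4.2, 2.5) to (2.5, 3.4), the white torus covered √(1.7² + 0.9²) ≈ 1.9 units.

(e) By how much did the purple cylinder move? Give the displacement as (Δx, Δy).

(2.1, -0.3)

The purple cylinder started near (2.1, 6.0) and ended near (4.2, 5.7).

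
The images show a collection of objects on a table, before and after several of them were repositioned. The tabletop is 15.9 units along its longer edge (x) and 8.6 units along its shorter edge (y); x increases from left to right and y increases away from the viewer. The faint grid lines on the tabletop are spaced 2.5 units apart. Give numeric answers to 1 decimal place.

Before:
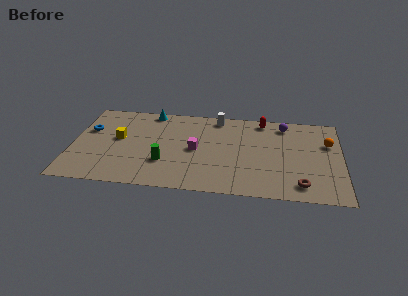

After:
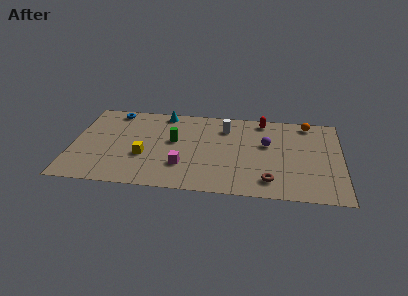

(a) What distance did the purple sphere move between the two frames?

2.3

From (12.5, 7.3) to (11.5, 5.2), the purple sphere covered √(1.0² + 2.1²) ≈ 2.3 units.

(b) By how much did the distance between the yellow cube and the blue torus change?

+2.9

They were about 1.9 units apart before and 4.8 after — 2.9 units further apart.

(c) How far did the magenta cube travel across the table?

1.8

The magenta cube moved from about (7.3, 4.2) to (6.6, 2.5), a distance of √(0.7² + 1.7²) ≈ 1.8.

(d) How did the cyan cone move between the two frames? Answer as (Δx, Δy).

(0.8, -0.1)

From the two frames, the cyan cone sits at roughly (4.5, 7.8) before and (5.3, 7.7) after.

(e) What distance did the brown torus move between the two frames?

1.8

The brown torus moved from about (13.5, 1.4) to (11.7, 1.6), a distance of √(1.8² + 0.2²) ≈ 1.8.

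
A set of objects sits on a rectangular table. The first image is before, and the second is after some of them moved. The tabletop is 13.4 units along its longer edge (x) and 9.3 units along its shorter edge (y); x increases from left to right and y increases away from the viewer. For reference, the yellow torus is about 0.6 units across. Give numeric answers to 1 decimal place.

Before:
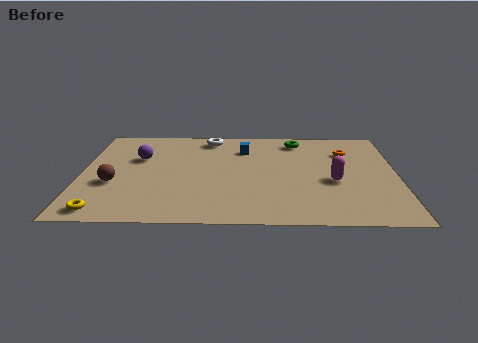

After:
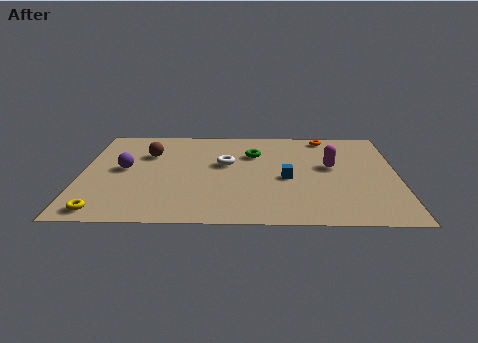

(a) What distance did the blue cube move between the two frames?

3.4

The blue cube moved from about (6.9, 7.0) to (8.7, 4.1), a distance of √(1.8² + 2.9²) ≈ 3.4.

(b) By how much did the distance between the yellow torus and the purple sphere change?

-1.2

The distance was about 5.2 in the first image and 4.0 in the second, so they moved 1.2 units closer together.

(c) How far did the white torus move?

2.7

From (5.4, 8.1) to (6.1, 5.5), the white torus covered √(0.7² + 2.6²) ≈ 2.7 units.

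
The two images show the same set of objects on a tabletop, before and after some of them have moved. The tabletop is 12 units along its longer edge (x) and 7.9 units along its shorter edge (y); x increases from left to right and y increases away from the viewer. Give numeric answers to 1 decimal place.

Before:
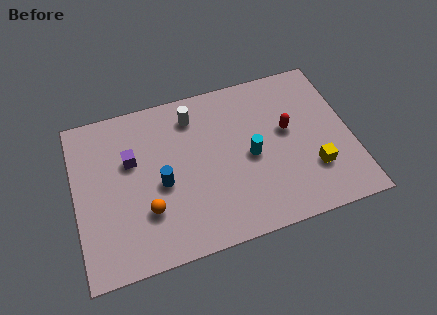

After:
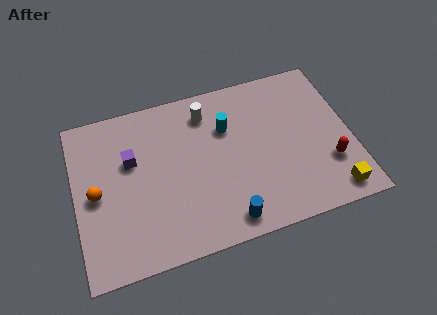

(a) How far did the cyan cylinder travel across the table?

1.9

The cyan cylinder was near (7.6, 3.7) before and (6.7, 5.4) after, so it travelled √(0.9² + 1.7²) ≈ 1.9 units.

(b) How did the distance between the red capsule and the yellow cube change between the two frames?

-1.0

They were about 2.4 units apart before and 1.4 after — 1.0 units closer together.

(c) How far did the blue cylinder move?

3.6

The blue cylinder moved from about (3.7, 3.5) to (6.3, 1.0), a distance of √(2.6² + 2.5²) ≈ 3.6.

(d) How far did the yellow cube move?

1.5

The yellow cube moved from about (10.2, 2.3) to (10.9, 1.0), a distance of √(0.7² + 1.3²) ≈ 1.5.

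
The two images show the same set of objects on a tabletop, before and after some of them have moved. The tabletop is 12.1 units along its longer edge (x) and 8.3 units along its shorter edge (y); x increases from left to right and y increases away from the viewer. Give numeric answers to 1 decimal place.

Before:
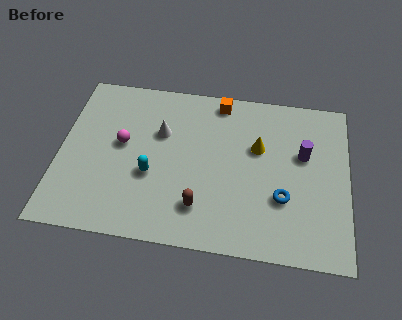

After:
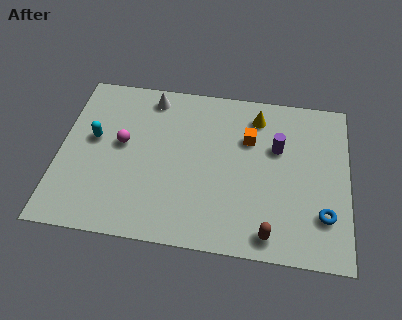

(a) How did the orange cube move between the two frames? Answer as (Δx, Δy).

(1.3, -1.8)

The orange cube started near (6.6, 7.4) and ended near (7.9, 5.6).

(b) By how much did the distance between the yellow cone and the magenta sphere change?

+0.3

The distance was about 5.7 in the first image and 6.0 in the second, so they moved 0.3 units further apart.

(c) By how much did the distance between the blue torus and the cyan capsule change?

+4.5

Before: roughly 5.5 units apart; after: 10.0. That's 4.5 units further apart.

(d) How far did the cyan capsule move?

2.9

From (3.9, 3.2) to (1.4, 4.7), the cyan capsule covered √(2.5² + 1.5²) ≈ 2.9 units.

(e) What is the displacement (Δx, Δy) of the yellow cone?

(-0.1, 1.6)

The yellow cone started near (8.3, 5.2) and ended near (8.2, 6.8).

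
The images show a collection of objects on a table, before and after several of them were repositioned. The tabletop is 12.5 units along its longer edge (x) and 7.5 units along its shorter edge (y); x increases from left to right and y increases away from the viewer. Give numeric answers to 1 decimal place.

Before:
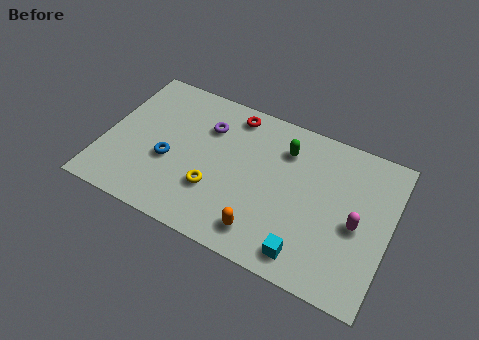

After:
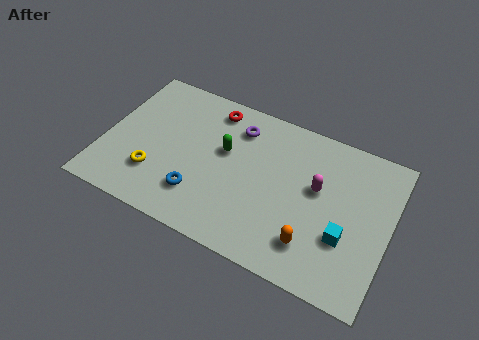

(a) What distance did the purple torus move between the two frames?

1.4

From (4.3, 5.4) to (5.6, 5.9), the purple torus covered √(1.3² + 0.5²) ≈ 1.4 units.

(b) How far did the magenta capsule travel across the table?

2.1

The magenta capsule moved from about (11.1, 3.4) to (9.3, 4.4), a distance of √(1.8² + 1.0²) ≈ 2.1.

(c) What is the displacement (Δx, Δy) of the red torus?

(-0.9, -0.1)

From the two frames, the red torus sits at roughly (5.3, 6.5) before and (4.4, 6.4) after.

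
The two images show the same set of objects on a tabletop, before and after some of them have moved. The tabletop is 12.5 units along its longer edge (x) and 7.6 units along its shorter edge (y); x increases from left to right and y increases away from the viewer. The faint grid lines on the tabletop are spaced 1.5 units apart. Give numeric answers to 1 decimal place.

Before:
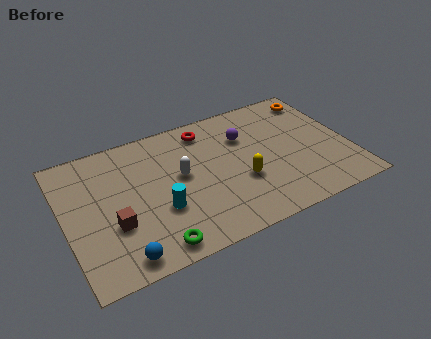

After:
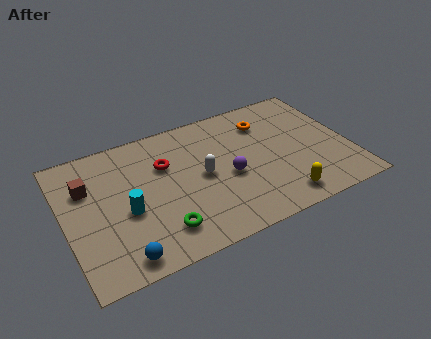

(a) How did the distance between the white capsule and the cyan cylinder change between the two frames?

+1.6

The distance was about 1.9 in the first image and 3.5 in the second, so they moved 1.6 units further apart.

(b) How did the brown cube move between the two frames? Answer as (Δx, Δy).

(-0.9, 2.5)

The brown cube started near (2.0, 2.7) and ended near (1.1, 5.2).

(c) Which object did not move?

the blue sphere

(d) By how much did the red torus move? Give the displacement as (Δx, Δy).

(-2.0, -1.3)

From the two frames, the red torus sits at roughly (6.5, 6.4) before and (4.5, 5.1) after.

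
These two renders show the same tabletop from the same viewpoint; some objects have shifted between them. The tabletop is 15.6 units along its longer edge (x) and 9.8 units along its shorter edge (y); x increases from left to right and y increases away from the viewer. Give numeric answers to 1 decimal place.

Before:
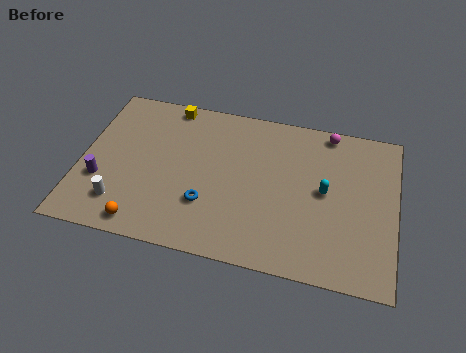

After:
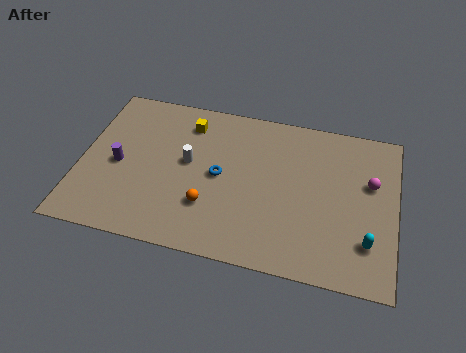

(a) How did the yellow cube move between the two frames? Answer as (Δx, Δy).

(1.0, -1.0)

From the two frames, the yellow cube sits at roughly (4.1, 8.9) before and (5.1, 7.9) after.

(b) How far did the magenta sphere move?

3.6

The magenta sphere moved from about (12.1, 8.9) to (14.3, 6.1), a distance of √(2.2² + 2.8²) ≈ 3.6.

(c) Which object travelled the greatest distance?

the white cylinder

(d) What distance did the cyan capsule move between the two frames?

3.4

The cyan capsule was near (12.1, 5.1) before and (14.3, 2.5) after, so it travelled √(2.2² + 2.6²) ≈ 3.4 units.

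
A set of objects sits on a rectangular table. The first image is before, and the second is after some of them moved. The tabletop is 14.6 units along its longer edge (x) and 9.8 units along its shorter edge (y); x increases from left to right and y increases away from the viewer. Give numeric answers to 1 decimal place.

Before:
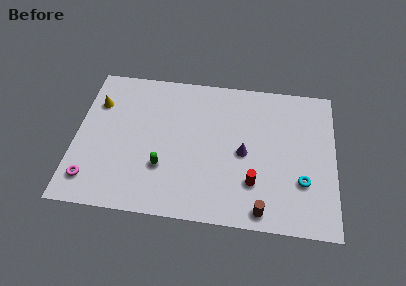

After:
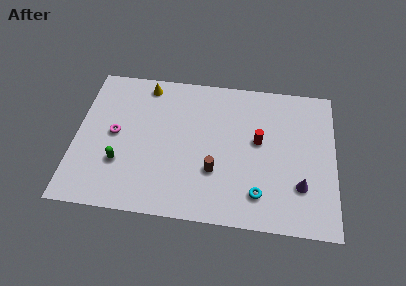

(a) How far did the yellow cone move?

3.1

The yellow cone was near (1.1, 7.0) before and (3.8, 8.6) after, so it travelled √(2.7² + 1.6²) ≈ 3.1 units.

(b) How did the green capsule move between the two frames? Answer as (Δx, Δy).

(-2.4, 0.0)

The green capsule was at about (5.0, 3.1) and moved to about (2.6, 3.1).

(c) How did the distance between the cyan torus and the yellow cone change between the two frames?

-3.0

The distance was about 12.3 in the first image and 9.3 in the second, so they moved 3.0 units closer together.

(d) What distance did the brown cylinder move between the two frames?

3.5

The brown cylinder was near (10.6, 1.0) before and (7.9, 3.2) after, so it travelled √(2.7² + 2.2²) ≈ 3.5 units.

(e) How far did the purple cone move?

3.7

The purple cone moved from about (9.5, 4.6) to (12.7, 2.8), a distance of √(3.2² + 1.8²) ≈ 3.7.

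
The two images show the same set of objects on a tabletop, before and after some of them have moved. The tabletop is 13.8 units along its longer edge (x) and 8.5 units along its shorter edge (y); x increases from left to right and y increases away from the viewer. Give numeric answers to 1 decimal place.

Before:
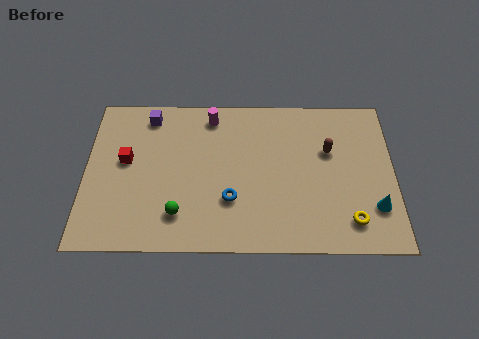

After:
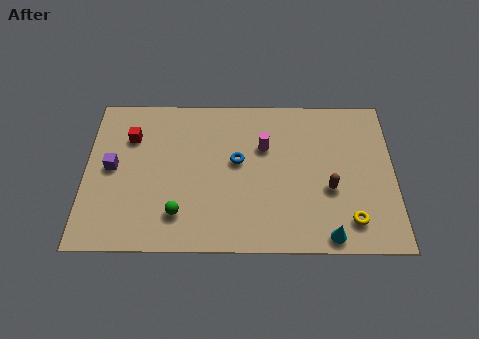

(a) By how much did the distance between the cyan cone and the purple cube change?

-1.0

They were about 11.3 units apart before and 10.3 after — 1.0 units closer together.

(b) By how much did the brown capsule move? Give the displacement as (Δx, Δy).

(0.0, -2.1)

The brown capsule was at about (10.9, 5.4) and moved to about (10.9, 3.3).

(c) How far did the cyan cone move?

2.6

From (12.9, 2.3) to (10.8, 0.8), the cyan cone covered √(2.1² + 1.5²) ≈ 2.6 units.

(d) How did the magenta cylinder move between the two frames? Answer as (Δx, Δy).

(2.4, -1.7)

The magenta cylinder was at about (5.6, 7.3) and moved to about (8.0, 5.6).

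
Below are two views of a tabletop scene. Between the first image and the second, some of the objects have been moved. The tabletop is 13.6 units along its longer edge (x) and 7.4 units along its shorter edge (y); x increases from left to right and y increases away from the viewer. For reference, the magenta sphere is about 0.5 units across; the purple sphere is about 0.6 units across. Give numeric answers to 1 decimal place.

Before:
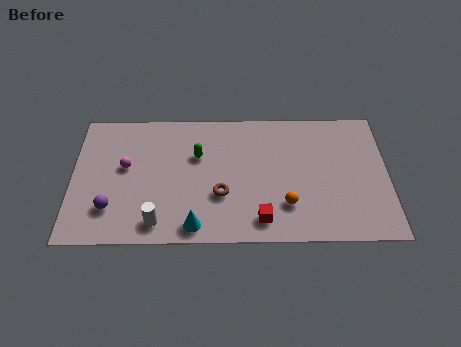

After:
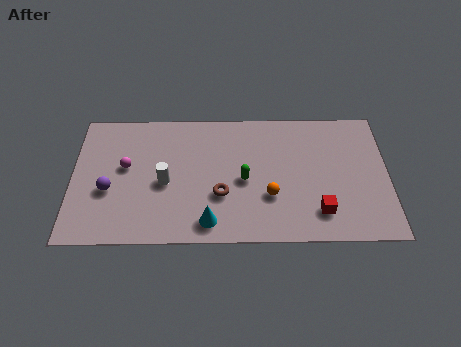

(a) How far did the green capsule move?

2.4

The green capsule moved from about (5.4, 4.8) to (7.4, 3.4), a distance of √(2.0² + 1.4²) ≈ 2.4.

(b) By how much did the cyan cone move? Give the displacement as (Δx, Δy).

(0.6, 0.2)

From the two frames, the cyan cone sits at roughly (5.3, 0.9) before and (5.9, 1.1) after.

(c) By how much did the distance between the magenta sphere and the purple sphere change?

-0.9

Before: roughly 2.4 units apart; after: 1.5. That's 0.9 units closer together.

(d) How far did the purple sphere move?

1.0

From (1.7, 1.9) to (1.6, 2.9), the purple sphere covered √(0.1² + 1.0²) ≈ 1.0 units.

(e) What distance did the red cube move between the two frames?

2.5

The red cube moved from about (8.1, 1.2) to (10.6, 1.6), a distance of √(2.5² + 0.4²) ≈ 2.5.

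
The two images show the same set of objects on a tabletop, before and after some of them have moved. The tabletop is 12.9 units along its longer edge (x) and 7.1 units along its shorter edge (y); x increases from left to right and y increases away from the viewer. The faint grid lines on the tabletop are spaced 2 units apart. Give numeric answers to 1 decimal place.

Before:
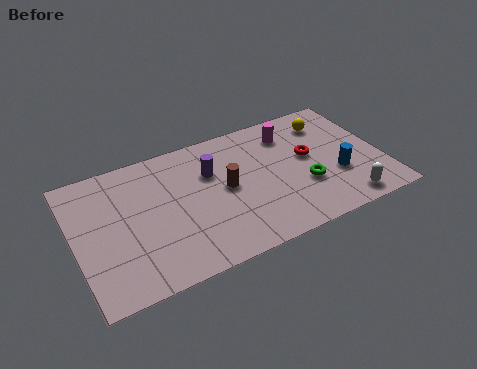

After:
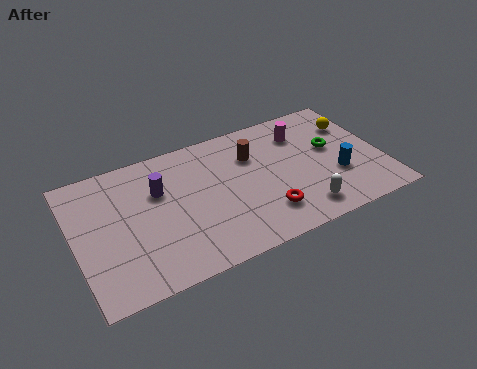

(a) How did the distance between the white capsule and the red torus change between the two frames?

-1.7

The distance was about 3.3 in the first image and 1.6 in the second, so they moved 1.7 units closer together.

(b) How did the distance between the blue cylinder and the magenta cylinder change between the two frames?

-0.4

They were about 3.5 units apart before and 3.1 after — 0.4 units closer together.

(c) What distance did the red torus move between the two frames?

3.2

The red torus was near (9.9, 4.0) before and (7.7, 1.7) after, so it travelled √(2.2² + 2.3²) ≈ 3.2 units.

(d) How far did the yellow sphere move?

1.1

The yellow sphere moved from about (11.0, 5.6) to (12.0, 5.1), a distance of √(1.0² + 0.5²) ≈ 1.1.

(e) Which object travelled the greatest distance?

the red torus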